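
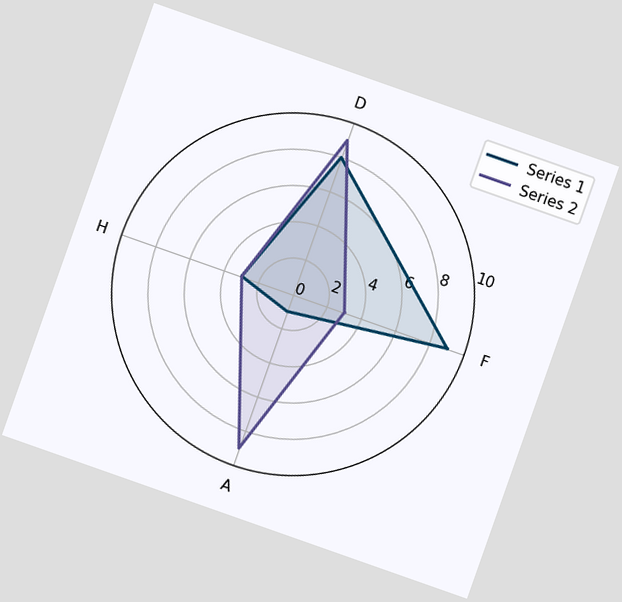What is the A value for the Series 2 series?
The chart is tilted about 19° clockwise. On the A axis, Series 2 reaches 9.

9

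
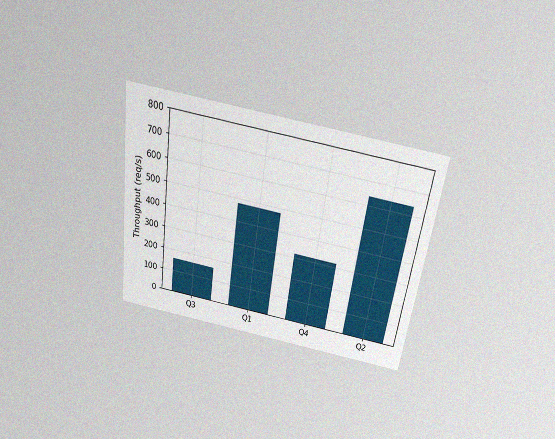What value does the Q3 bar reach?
160req/s

The chart is tilted about 8° clockwise and viewed slightly from above, with some photo noise. Reading along the chart's y-axis, the Q3 bar reaches 160req/s.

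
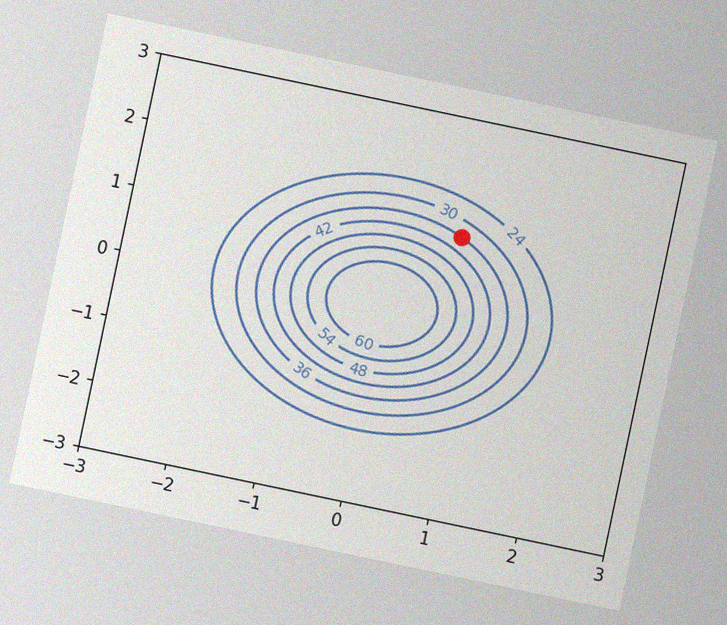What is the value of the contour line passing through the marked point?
36

The chart is tilted about 12° clockwise, with some photo noise. The marked point sits on the contour labelled 36.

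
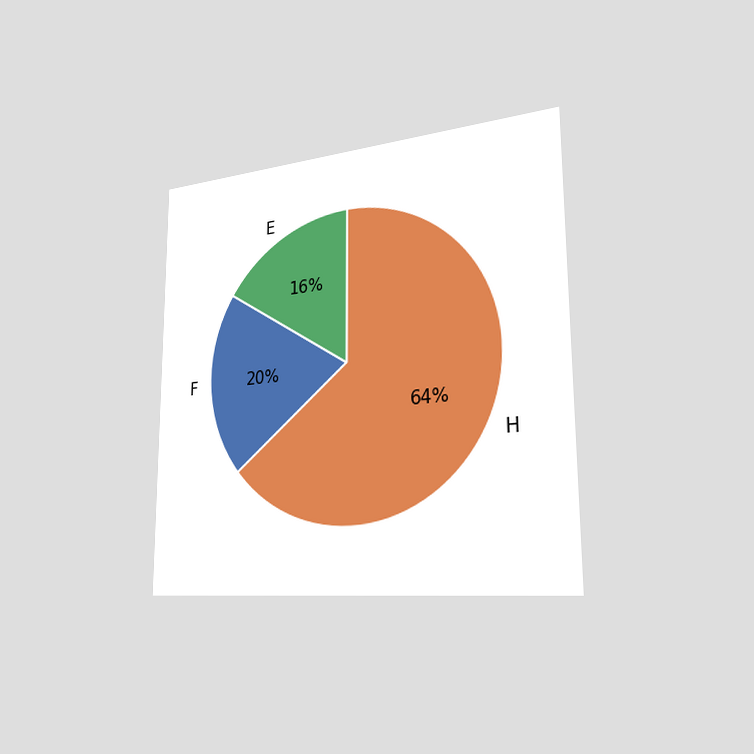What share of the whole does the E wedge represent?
The chart is viewed slightly from the right. The E slice takes up 16% of the pie.

16%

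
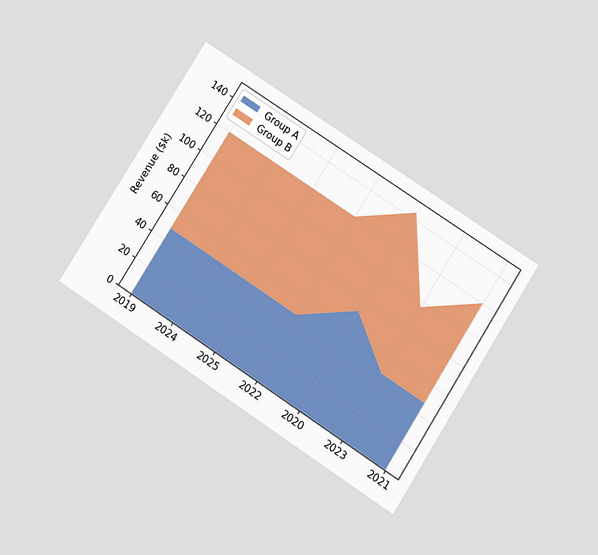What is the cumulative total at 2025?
The chart is tilted about 33° clockwise and viewed slightly from below. The stacked total at 2025 reaches $120k.

$120k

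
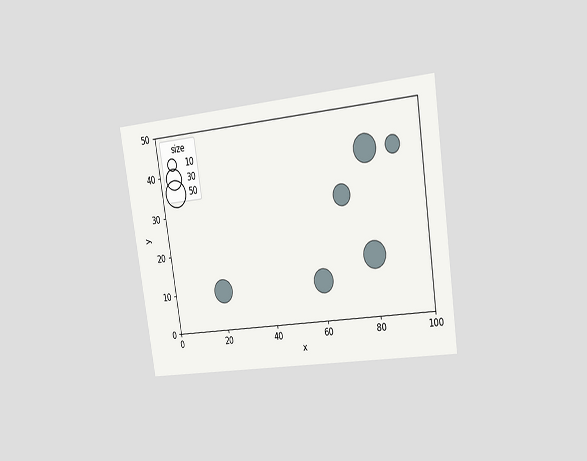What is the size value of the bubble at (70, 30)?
30

The chart is tilted about 8° counter-clockwise and viewed slightly from the right. Matching the bubble at (70, 30) against the size legend gives 30.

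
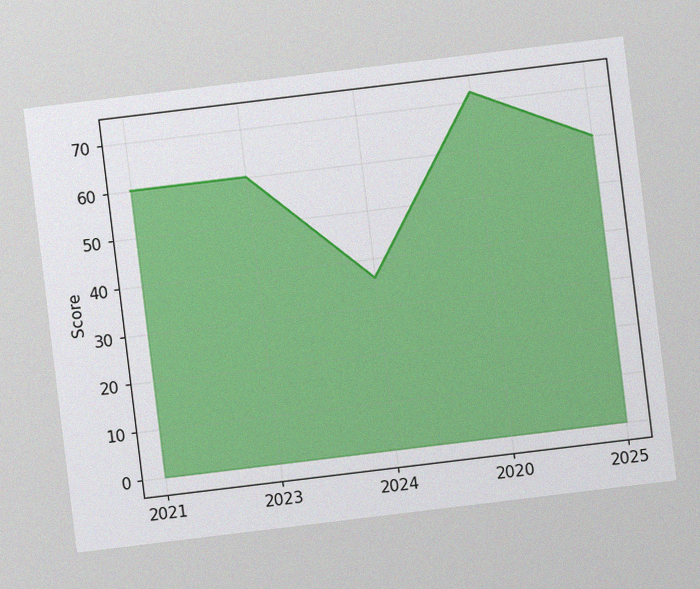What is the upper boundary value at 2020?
72

The chart is tilted about 7° counter-clockwise, with some photo noise. At 2020 the upper boundary is at 72.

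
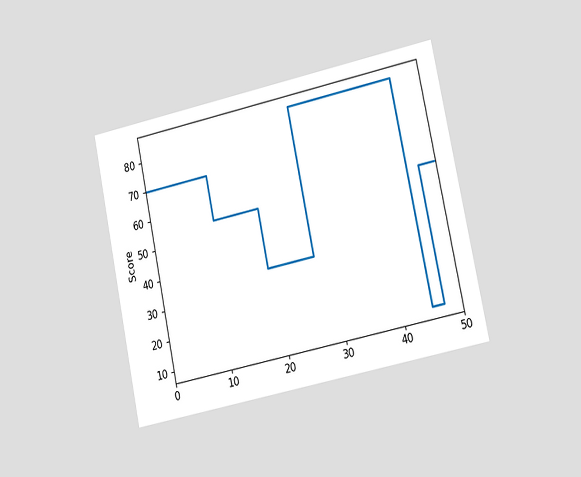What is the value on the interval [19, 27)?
35

The chart is tilted about 12° counter-clockwise and viewed at a slight angle. On [19, 27) the step sits at 35.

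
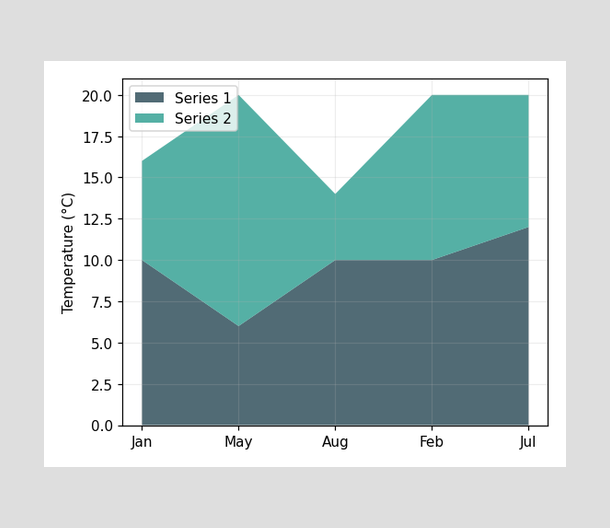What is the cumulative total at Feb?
The stacked total at Feb reaches 20°C.

20°C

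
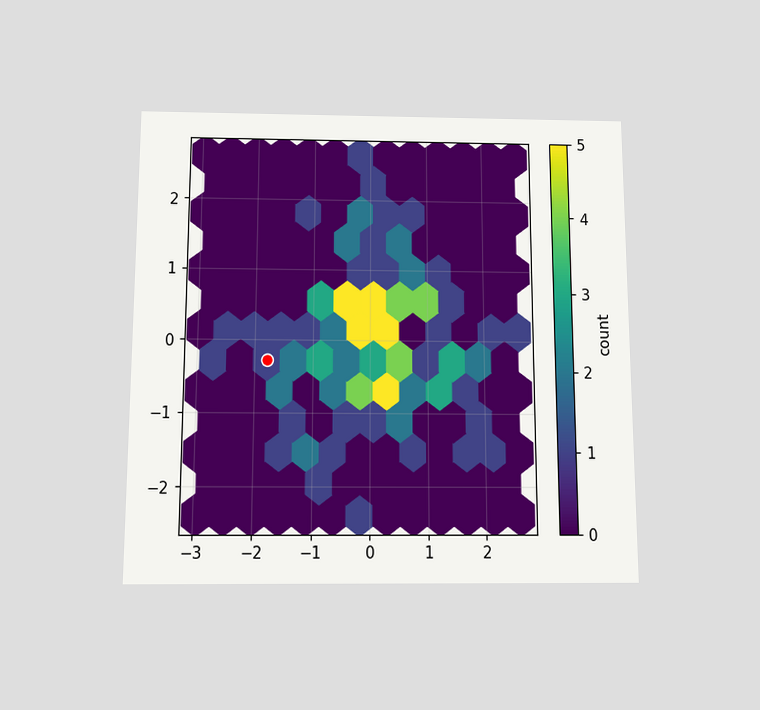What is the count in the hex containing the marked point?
The chart is viewed slightly from below. The marked hex reads 1 on the colorbar.

1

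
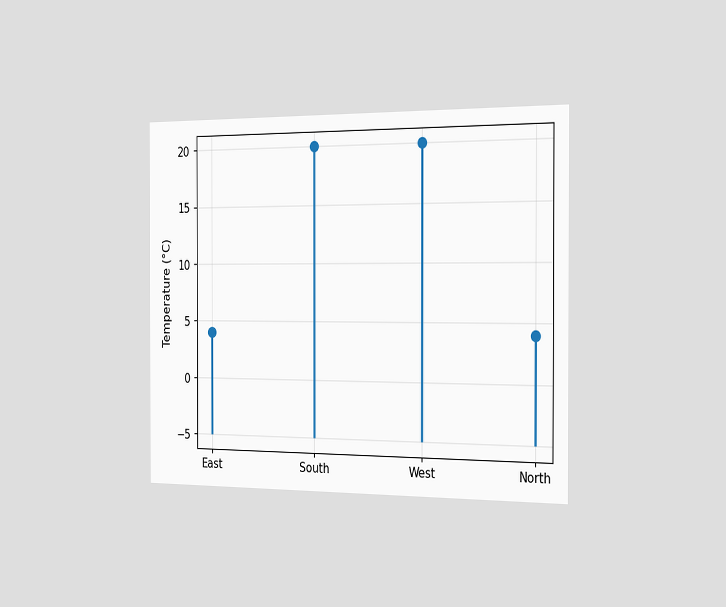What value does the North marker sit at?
The chart is viewed slightly from the right. The North marker sits at 4°C.

4°C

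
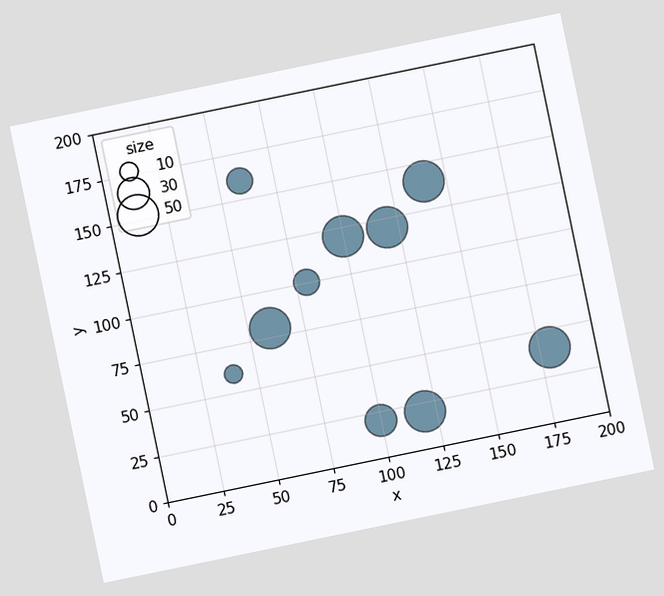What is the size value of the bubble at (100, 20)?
The chart is tilted about 12° counter-clockwise. Matching the bubble at (100, 20) against the size legend gives 30.

30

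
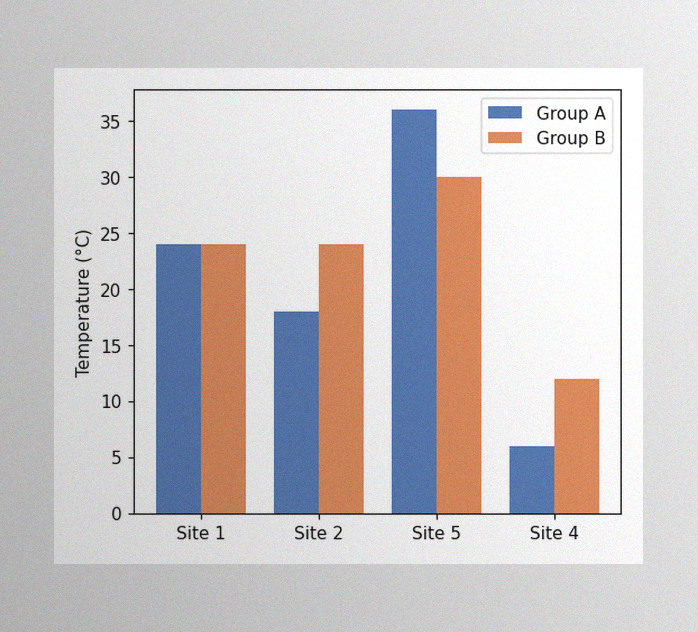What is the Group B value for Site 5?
The image has some photo noise and uneven lighting. The Group B bar at Site 5 reaches 30°C on the y-axis.

30°C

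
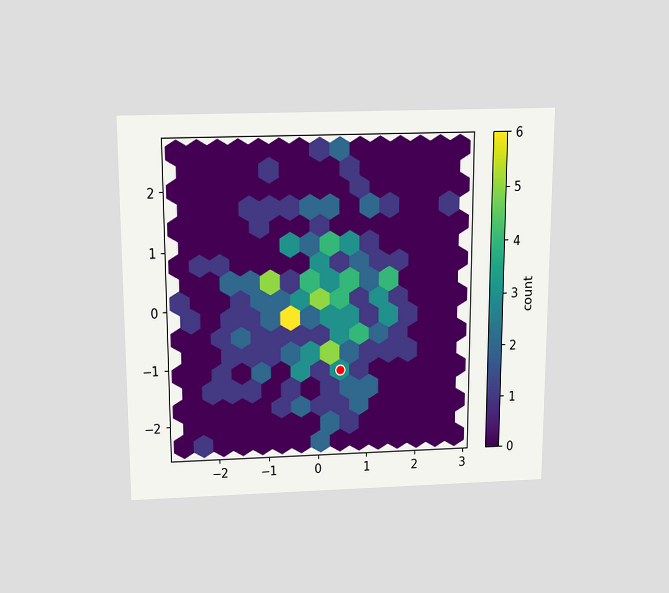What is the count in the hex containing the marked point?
3

The chart is viewed slightly from above. The marked hex reads 3 on the colorbar.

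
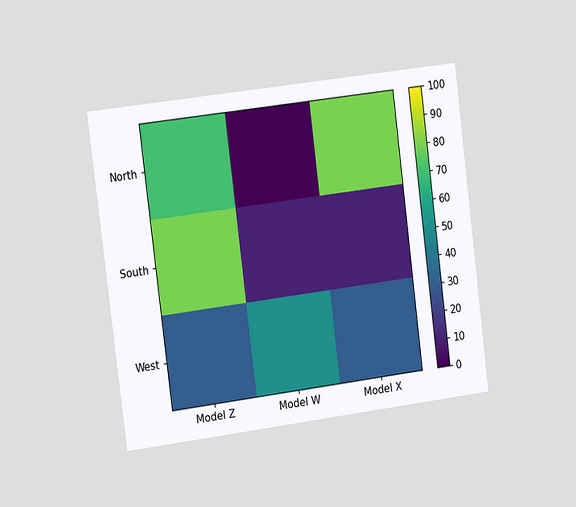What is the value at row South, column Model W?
10

The chart is tilted about 7° counter-clockwise and viewed slightly from the left. Matching cell (South, Model W) against the colorbar gives 10.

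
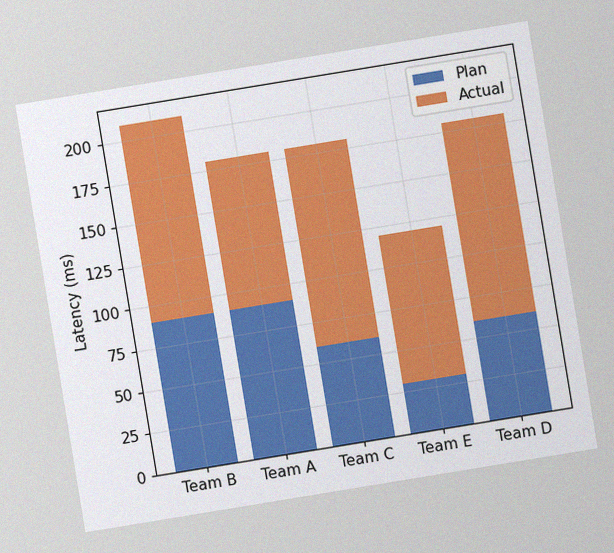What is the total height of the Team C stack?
180ms

The chart is tilted about 9° counter-clockwise, with some photo noise. The Team C stack's top reaches 180ms on the y-axis.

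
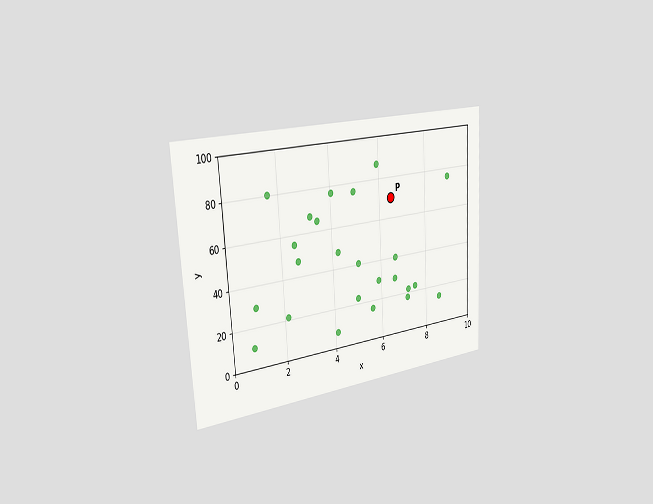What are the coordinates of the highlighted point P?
The chart is tilted about 3° counter-clockwise and viewed slightly from the left. Following the gridlines from P to each axis, P sits at (6.5, 70).

(6.5, 70)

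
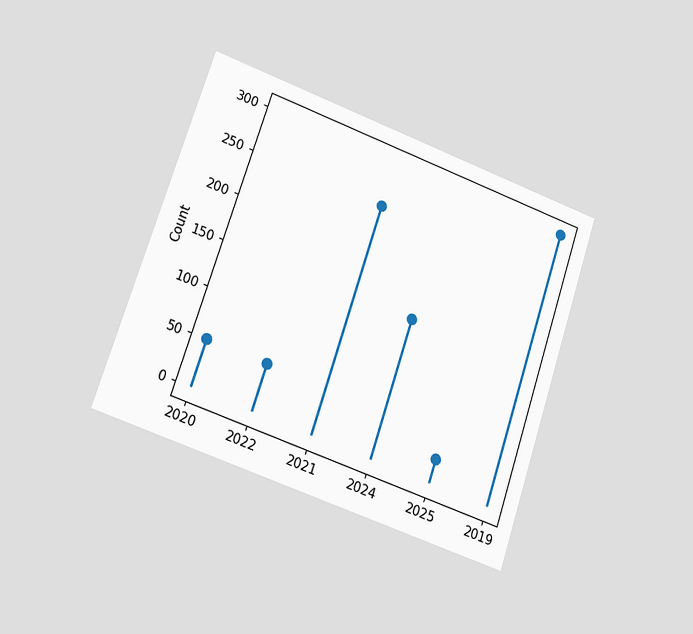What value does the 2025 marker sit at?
25

The chart is tilted about 18° clockwise and viewed slightly from the left. The 2025 marker sits at 25.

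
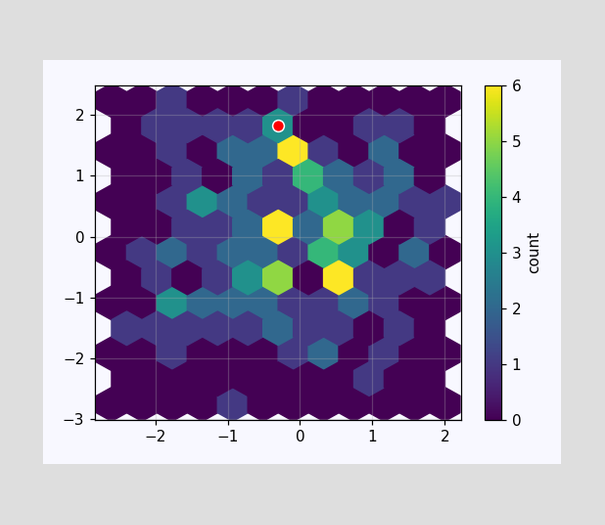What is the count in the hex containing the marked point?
The marked hex reads 3 on the colorbar.

3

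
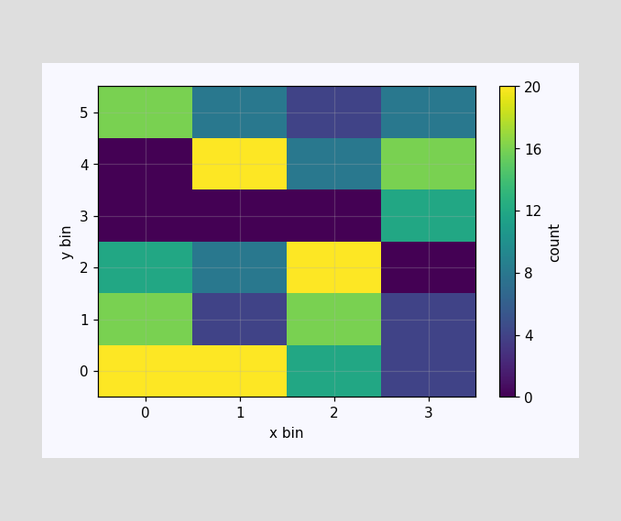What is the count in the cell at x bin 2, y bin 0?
Matching the cell (2, 0) against the colorbar gives 12.

12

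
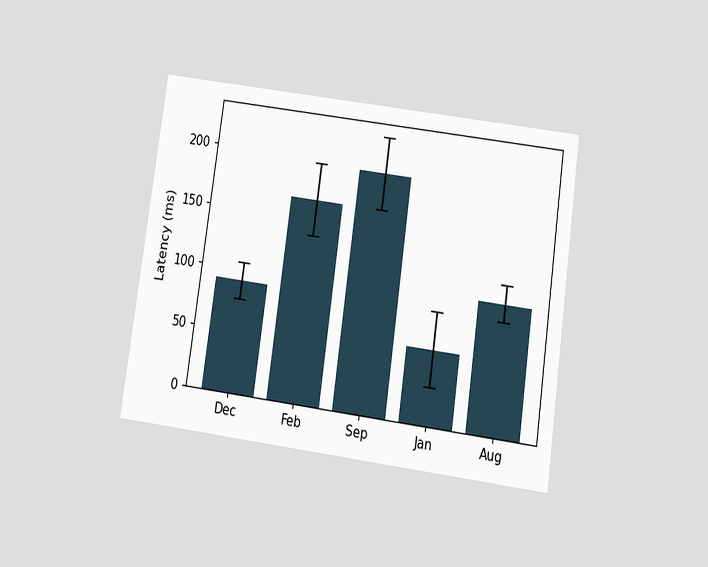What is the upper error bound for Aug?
120ms

The chart is tilted about 8° clockwise and viewed slightly from below. The Aug bar's upper whisker reaches 120ms.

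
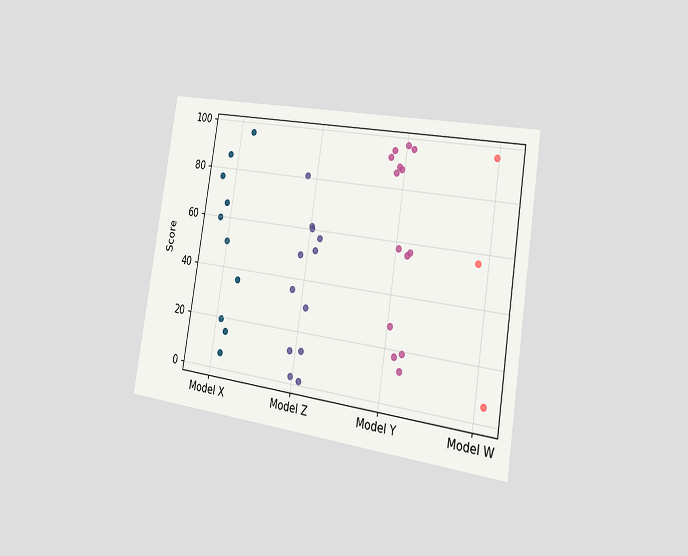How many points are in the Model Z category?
12

The chart is tilted about 9° clockwise and viewed slightly from the right. Counting the markers in the Model Z column gives 12.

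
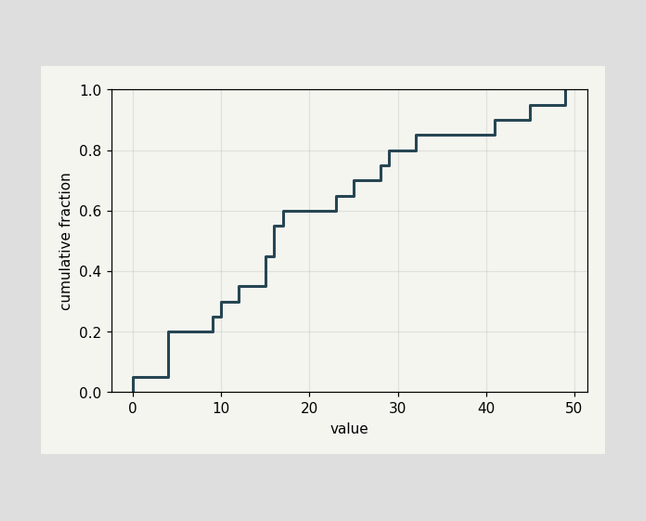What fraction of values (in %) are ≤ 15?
45%

At x=15 the ECDF step is at 45%.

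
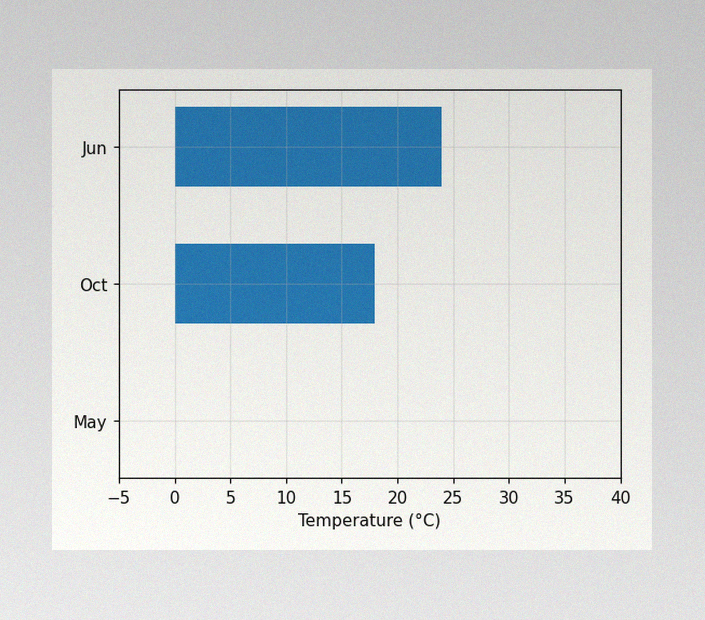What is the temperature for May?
0°C

The image has some photo noise and uneven lighting. Reading along the chart's x-axis, the May bar reaches 0°C.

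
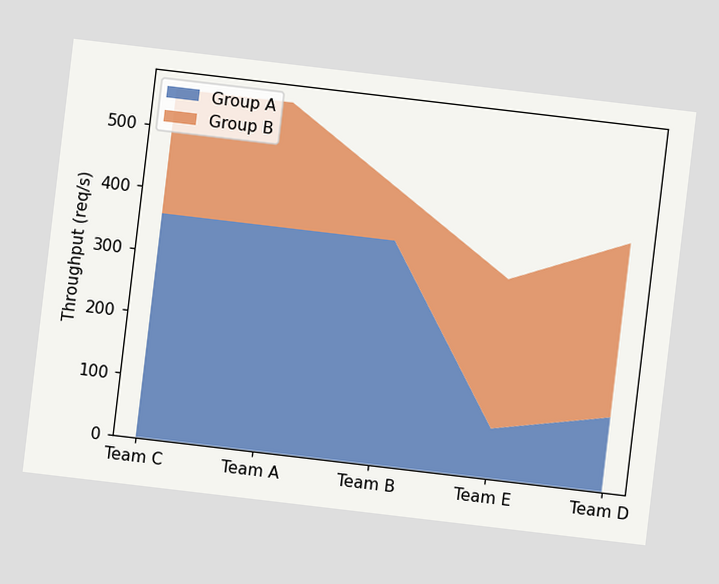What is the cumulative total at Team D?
400req/s

The chart is tilted about 7° clockwise. The stacked total at Team D reaches 400req/s.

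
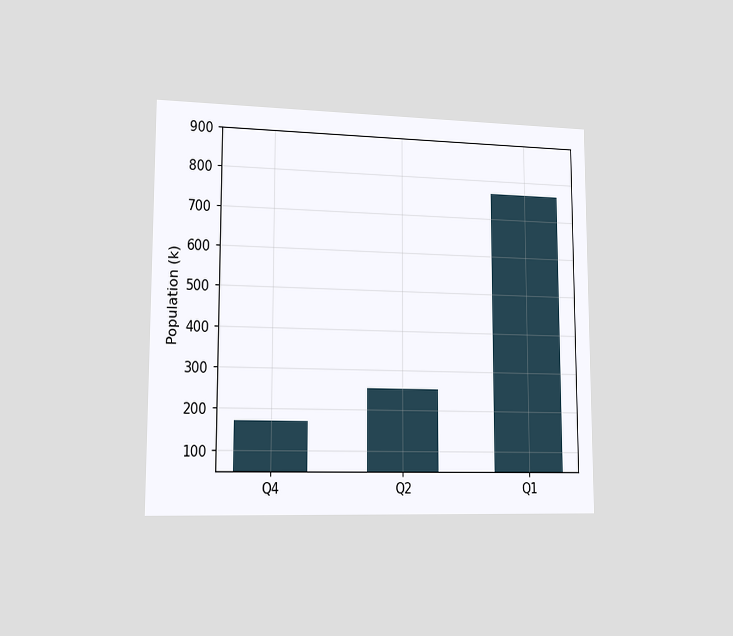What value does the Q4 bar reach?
The chart is viewed slightly from the left. Reading along the chart's y-axis, the Q4 bar reaches 170k.

170k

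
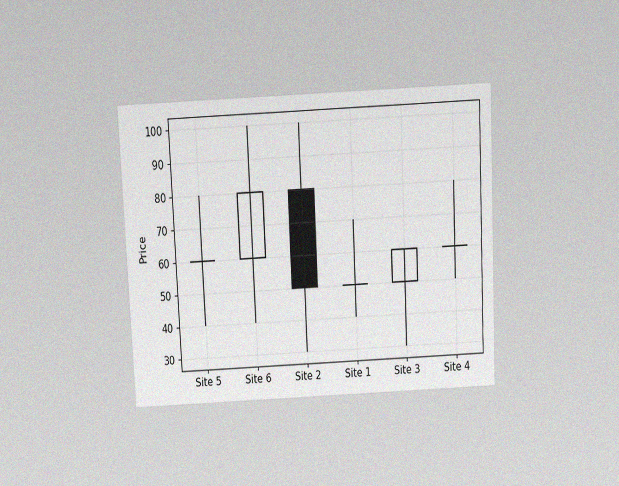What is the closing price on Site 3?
The chart is tilted about 3° counter-clockwise and viewed slightly from above, with some photo noise. The Site 3 candle closes at 60.

60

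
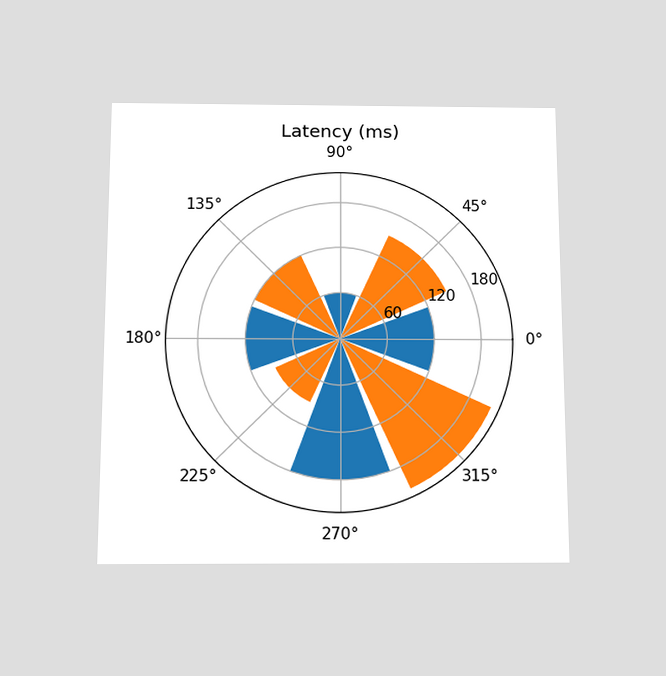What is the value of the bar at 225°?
The chart is viewed slightly from below. The bar at 225° reaches 90ms on the radial axis.

90ms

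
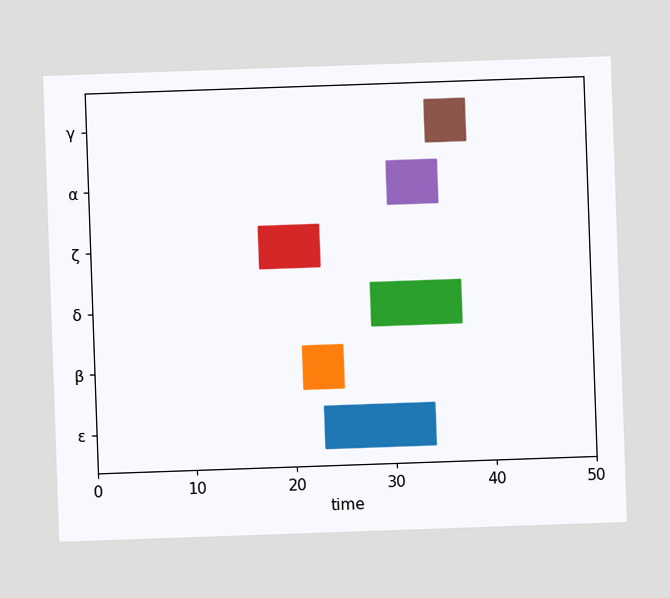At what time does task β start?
21

The chart is tilted about 2° counter-clockwise. The β bar begins at t=21.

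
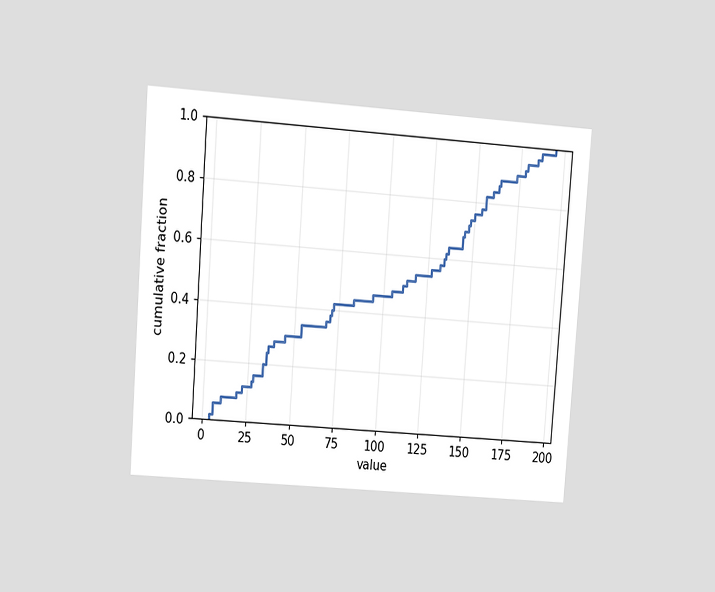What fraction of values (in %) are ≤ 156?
82%

The chart is tilted about 4° clockwise and viewed at a slight angle. At x=156 the ECDF step is at 82%.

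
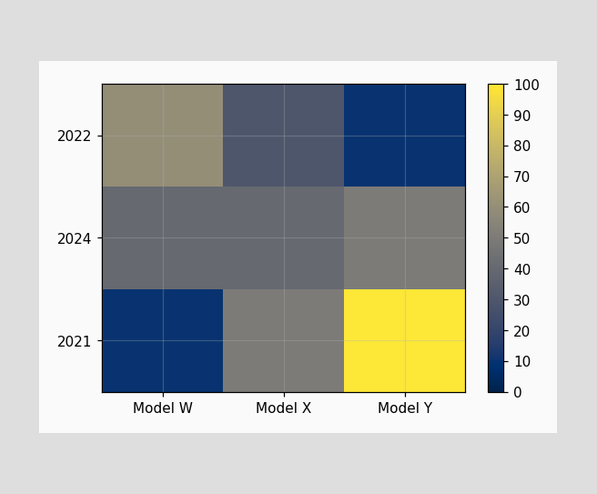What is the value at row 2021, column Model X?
Matching cell (2021, Model X) against the colorbar gives 50.

50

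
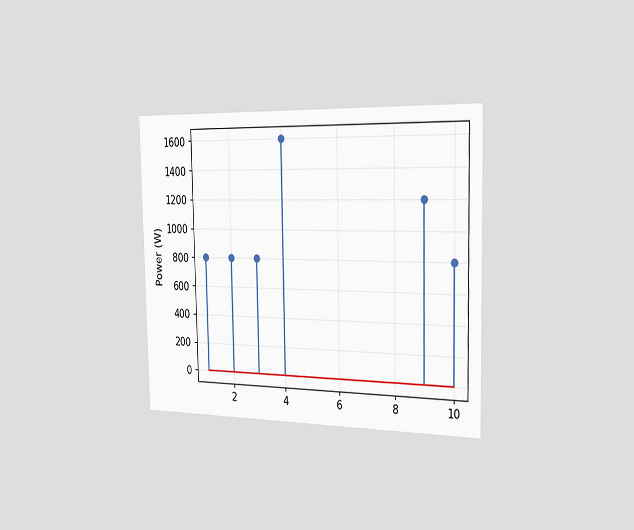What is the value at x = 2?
The chart is viewed slightly from the right. The stem at x=2 reaches 800W.

800W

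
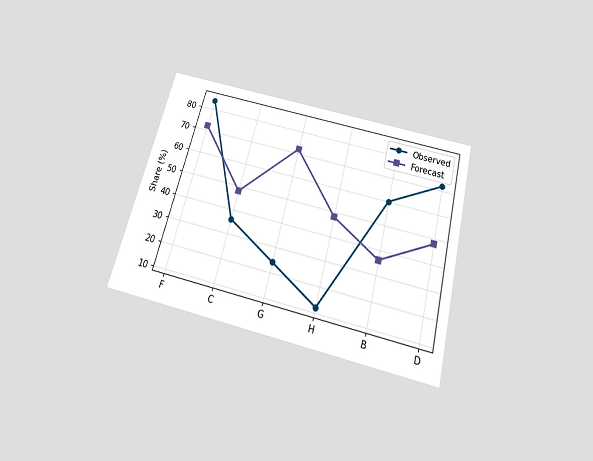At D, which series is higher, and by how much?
The chart is tilted about 15° clockwise and viewed slightly from below. At D, Observed sits above the other line by 24%.

Observed, by 24%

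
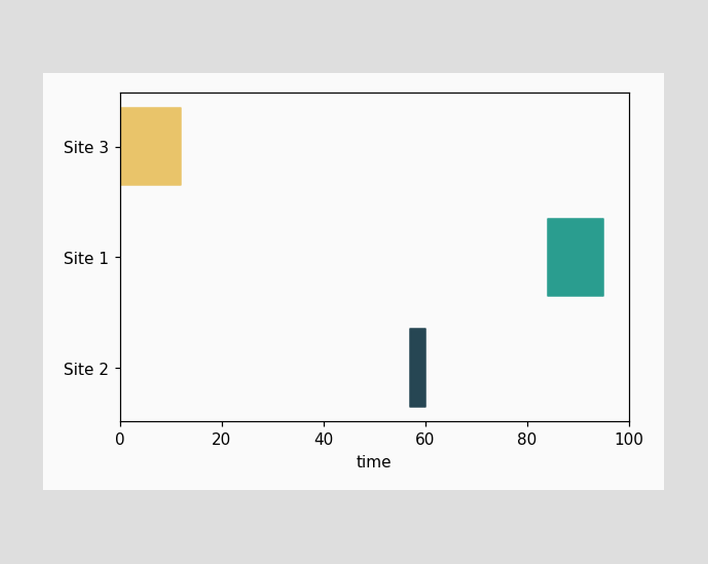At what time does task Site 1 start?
84

The Site 1 bar begins at t=84.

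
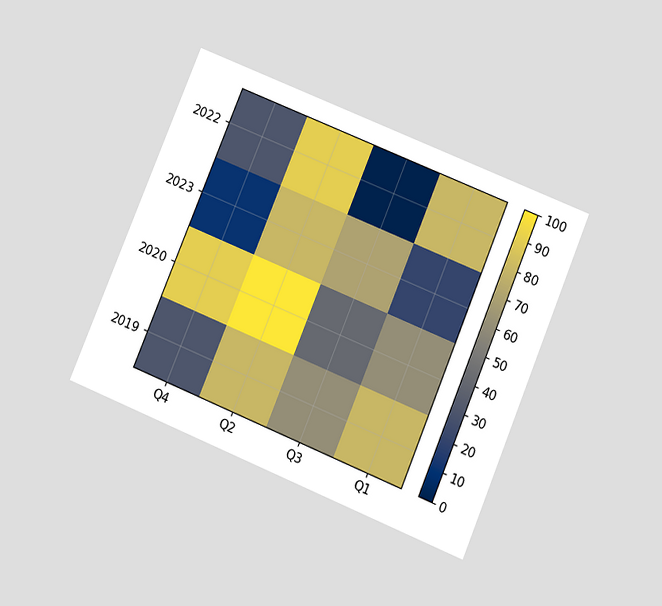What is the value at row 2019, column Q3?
The chart is tilted about 23° clockwise and viewed slightly from below. Matching cell (2019, Q3) against the colorbar gives 60.

60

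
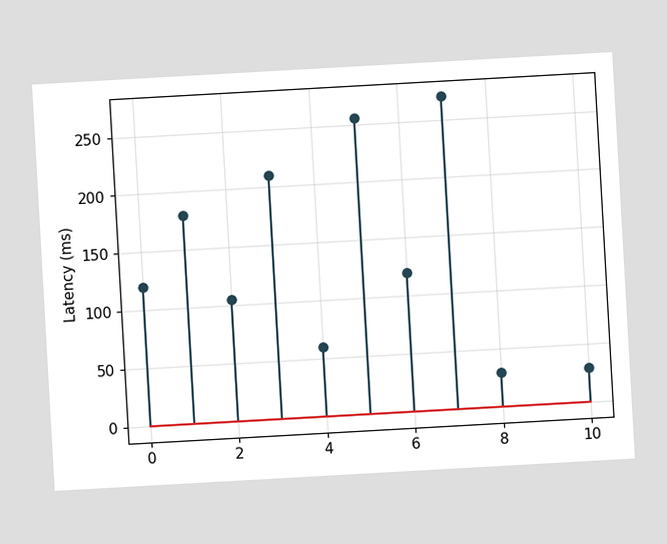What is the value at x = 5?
255ms

The chart is tilted about 3° counter-clockwise. The stem at x=5 reaches 255ms.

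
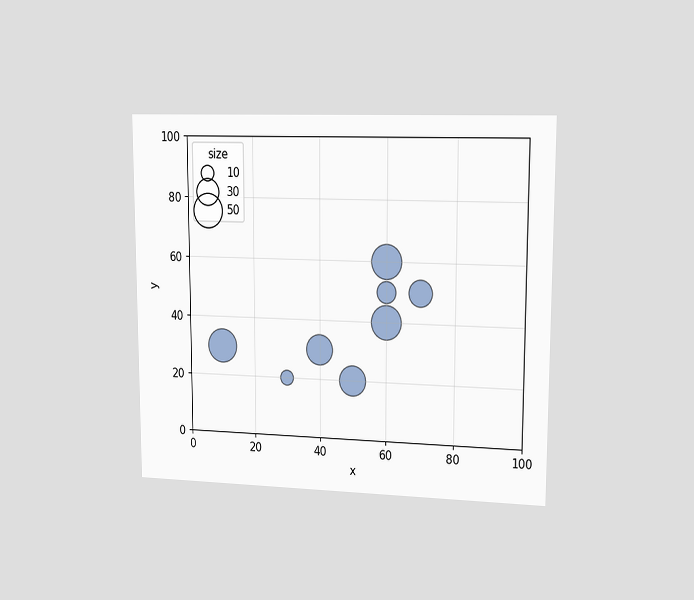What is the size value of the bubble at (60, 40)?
The chart is viewed slightly from the right. Matching the bubble at (60, 40) against the size legend gives 50.

50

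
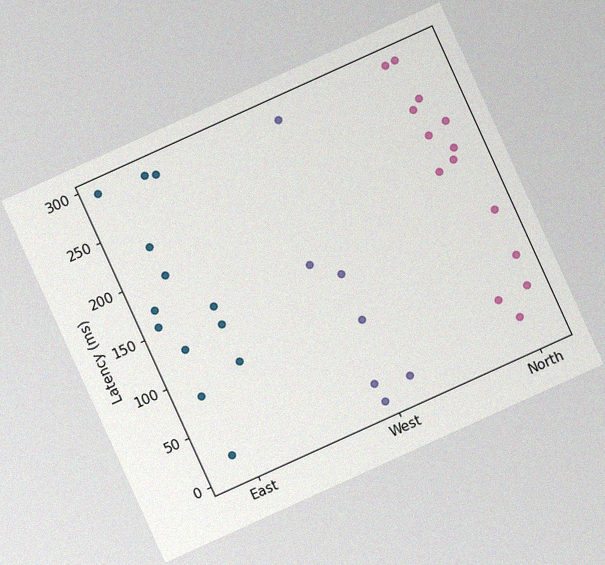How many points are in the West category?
The chart is tilted about 24° counter-clockwise, with some photo noise. Counting the markers in the West column gives 7.

7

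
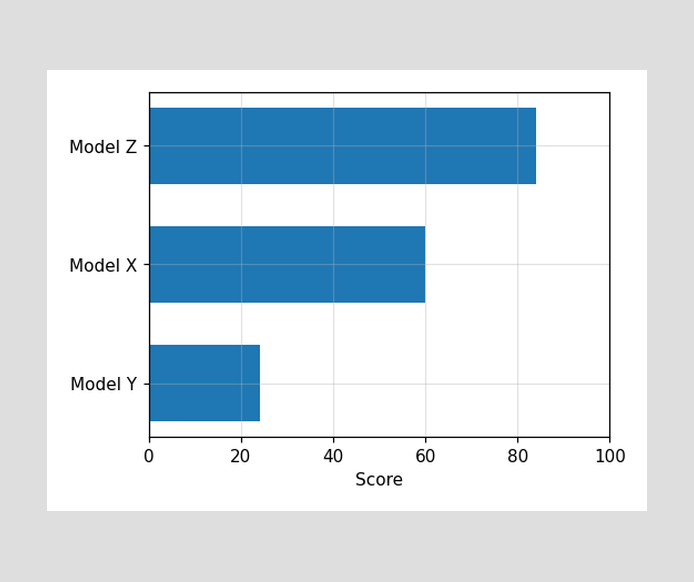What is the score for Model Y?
24

Reading along the chart's x-axis, the Model Y bar reaches 24.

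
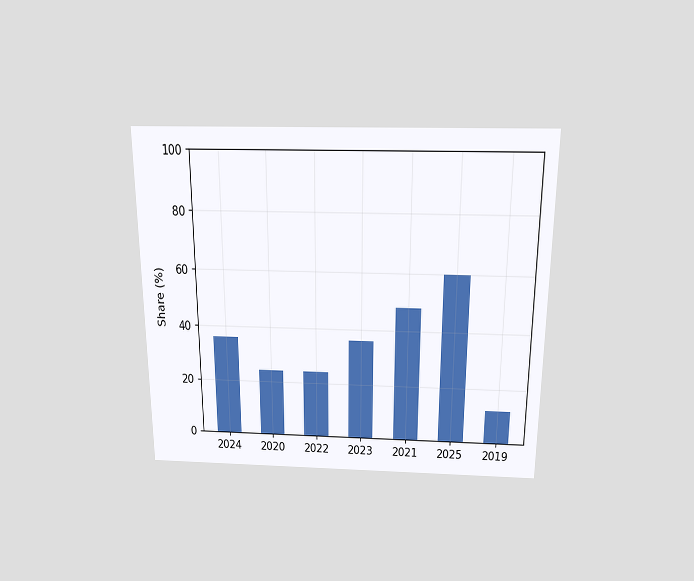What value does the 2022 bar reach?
The chart is viewed slightly from above. Reading along the chart's y-axis, the 2022 bar reaches 24%.

24%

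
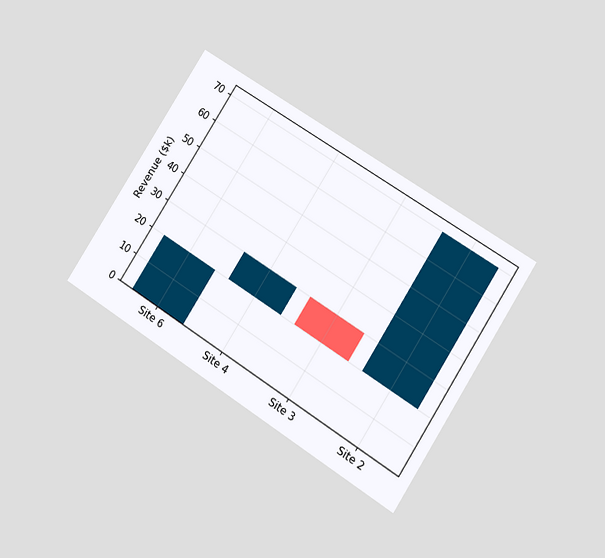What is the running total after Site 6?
$20k

The chart is tilted about 33° clockwise and viewed at a slight angle. After Site 6 the running total reaches $20k.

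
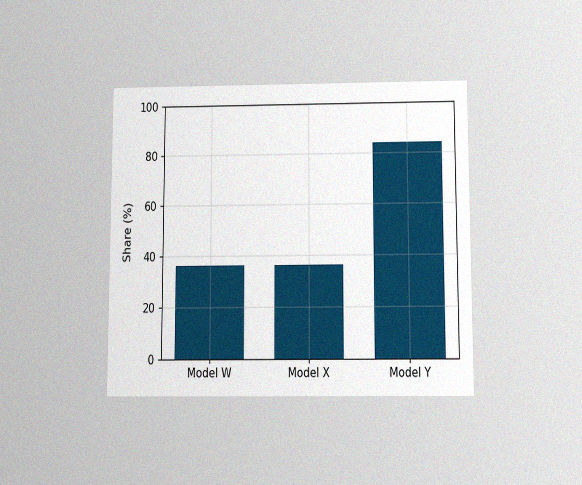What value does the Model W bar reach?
The chart is viewed slightly from below, with some photo noise. Reading along the chart's y-axis, the Model W bar reaches 36%.

36%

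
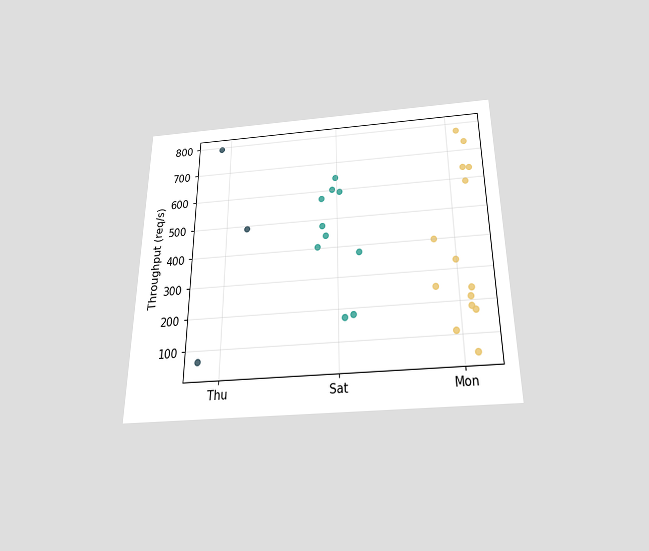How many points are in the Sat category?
10

The chart is viewed slightly from below. Counting the markers in the Sat column gives 10.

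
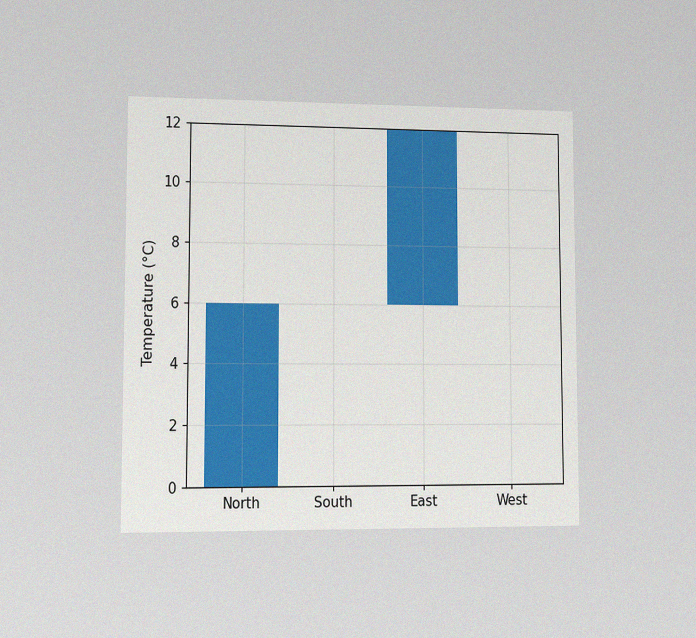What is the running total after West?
The chart is viewed at a slight angle, with some photo noise. After West the running total reaches 12°C.

12°C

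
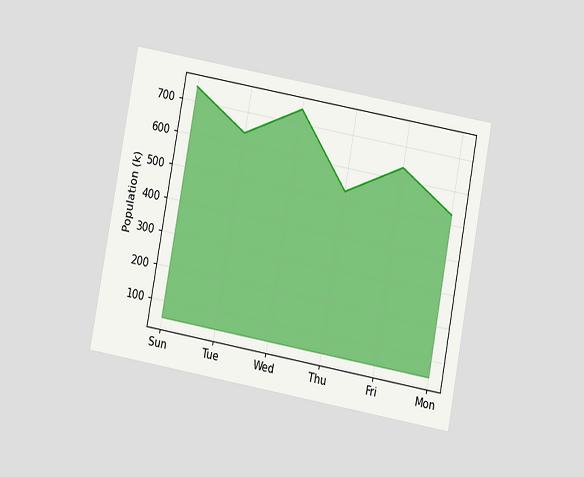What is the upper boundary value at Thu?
530k

The chart is tilted about 10° clockwise and viewed at a slight angle. At Thu the upper boundary is at 530k.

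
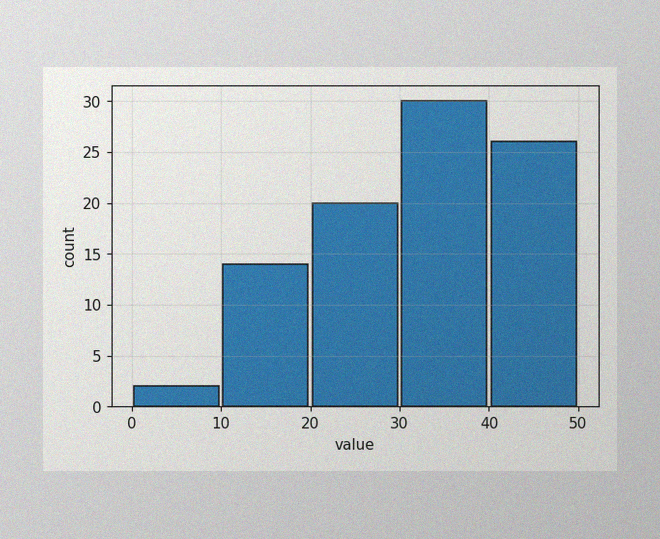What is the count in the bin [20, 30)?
20

The image has some photo noise and uneven lighting. The [20, 30) bin has height 20.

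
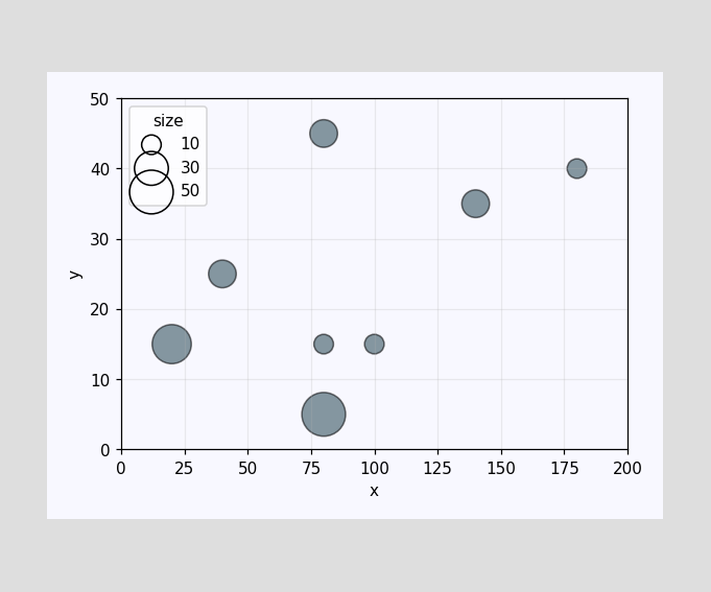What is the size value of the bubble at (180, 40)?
Matching the bubble at (180, 40) against the size legend gives 10.

10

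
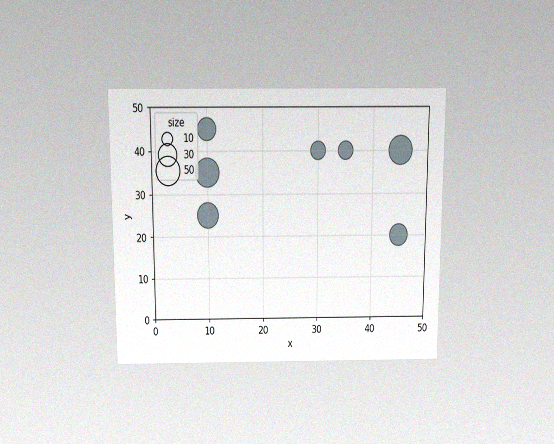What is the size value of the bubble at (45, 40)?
The chart is viewed slightly from above, with some photo noise. Matching the bubble at (45, 40) against the size legend gives 50.

50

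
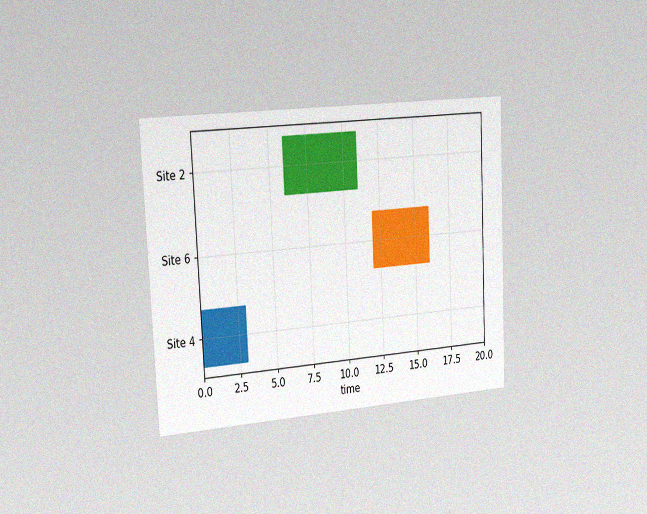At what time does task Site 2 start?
6

The chart is tilted about 3° counter-clockwise and viewed slightly from the left, with some photo noise. The Site 2 bar begins at t=6.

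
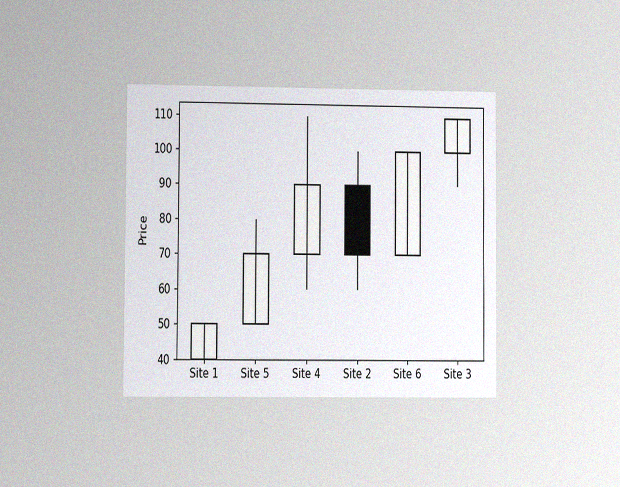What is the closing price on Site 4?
90

The chart is viewed at a slight angle, with some photo noise. The Site 4 candle closes at 90.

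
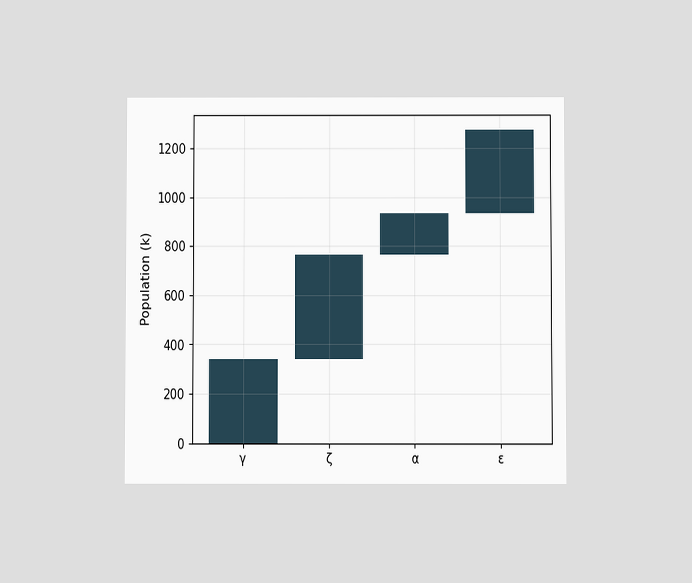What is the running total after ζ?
765k

The chart is viewed slightly from below. After ζ the running total reaches 765k.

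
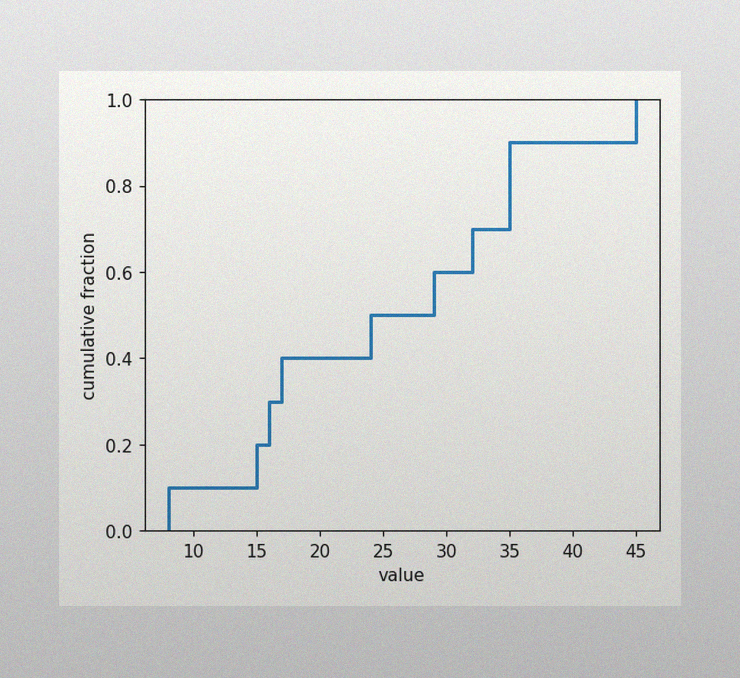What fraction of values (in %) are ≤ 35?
The image has some photo noise and uneven lighting. At x=35 the ECDF step is at 90%.

90%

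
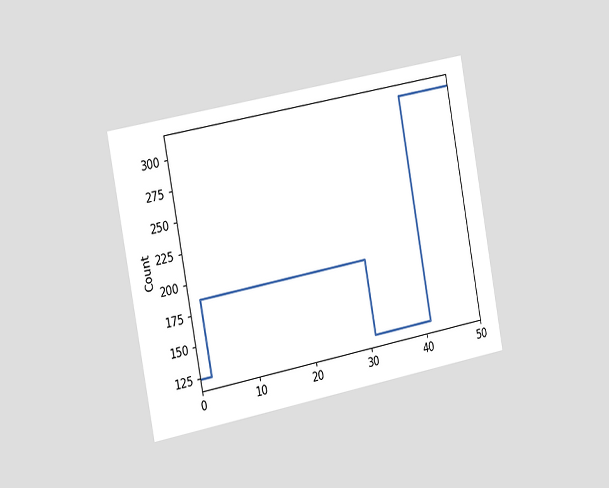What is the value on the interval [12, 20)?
186

The chart is tilted about 11° counter-clockwise and viewed slightly from the left. On [12, 20) the step sits at 186.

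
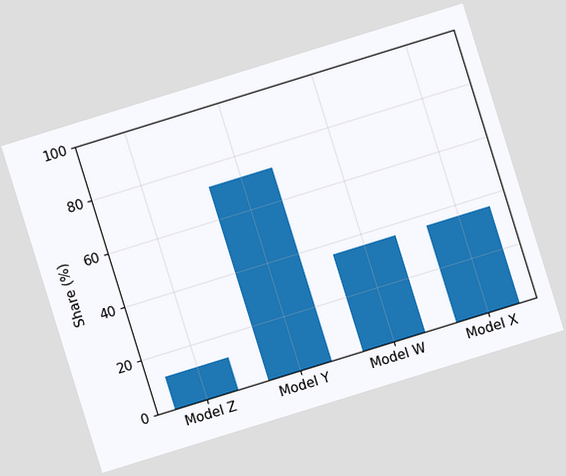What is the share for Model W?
36%

The chart is tilted about 17° counter-clockwise. Reading along the chart's y-axis, the Model W bar reaches 36%.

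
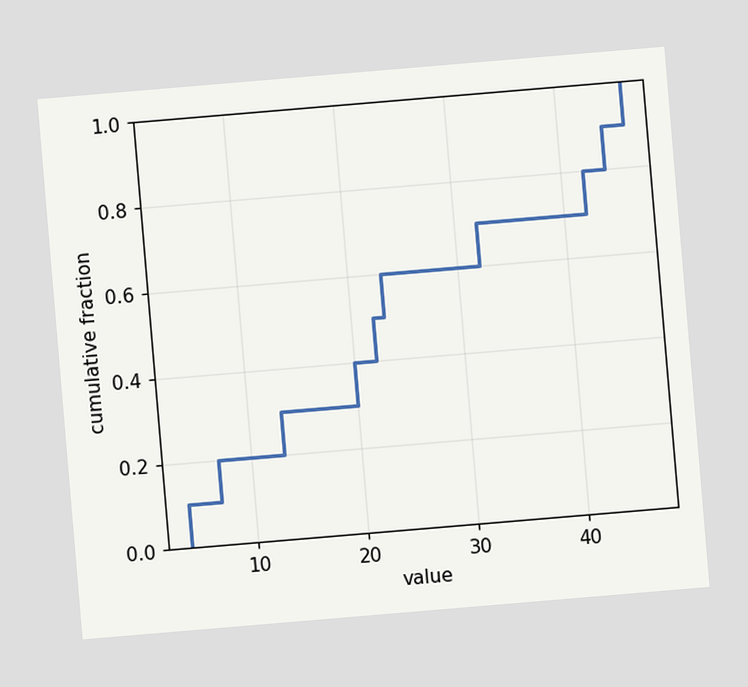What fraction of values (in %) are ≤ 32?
70%

The chart is tilted about 5° counter-clockwise. At x=32 the ECDF step is at 70%.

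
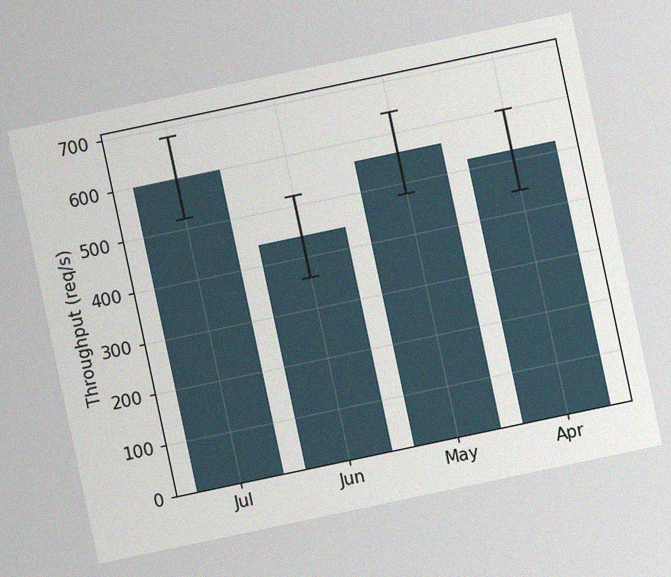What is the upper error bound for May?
The chart is tilted about 12° counter-clockwise, with some photo noise. The May bar's upper whisker reaches 640req/s.

640req/s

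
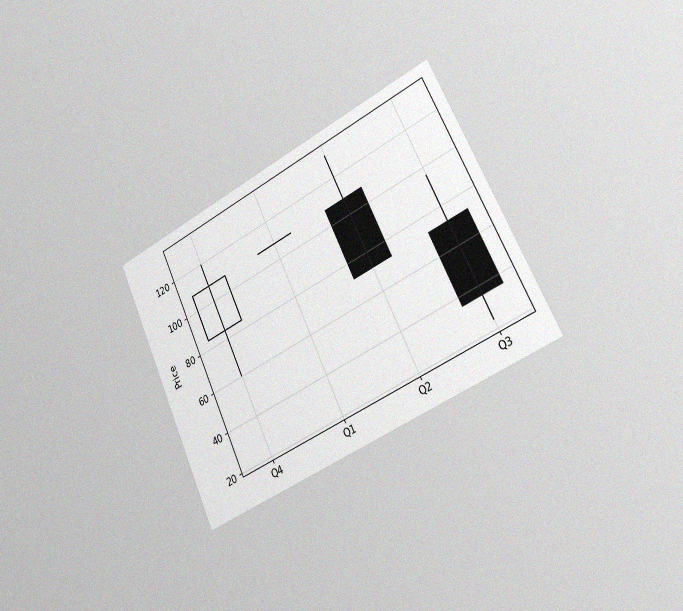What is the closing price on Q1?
The chart is tilted about 25° counter-clockwise and viewed slightly from the right, with some photo noise. The Q1 candle closes at 108.

108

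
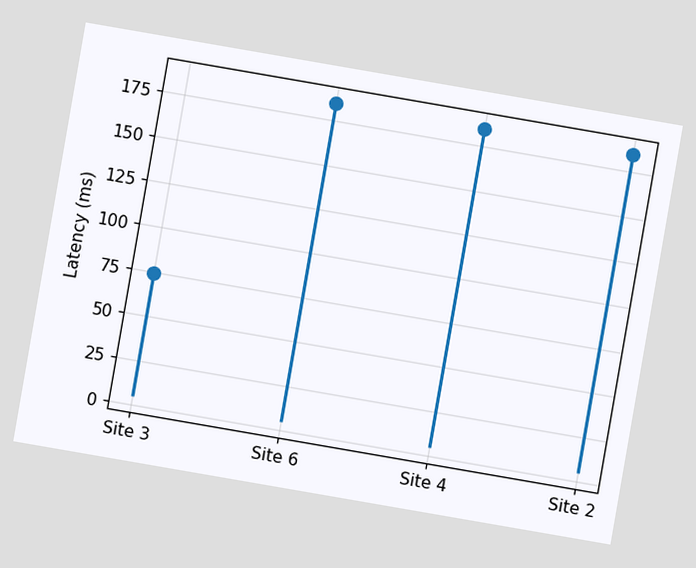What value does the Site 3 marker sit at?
The chart is tilted about 10° clockwise. The Site 3 marker sits at 74ms.

74ms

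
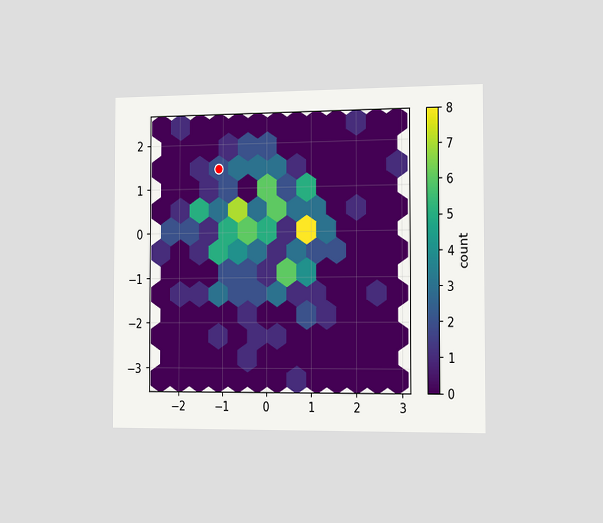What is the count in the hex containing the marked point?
The chart is viewed slightly from the right. The marked hex reads 2 on the colorbar.

2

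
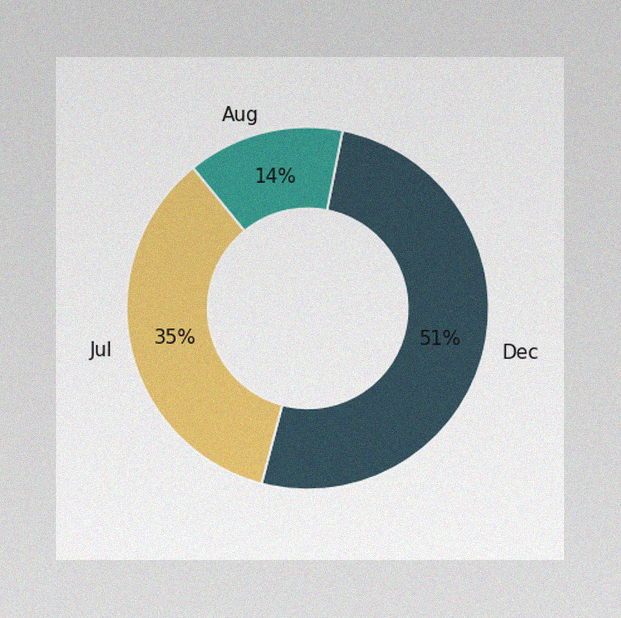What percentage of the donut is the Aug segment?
The image has some photo noise and uneven lighting. The Aug segment takes up 14% of the ring.

14%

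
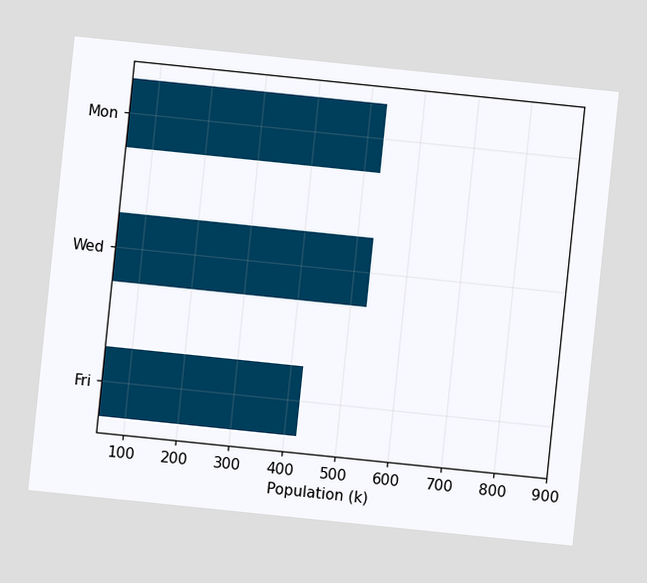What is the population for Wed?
The chart is tilted about 6° clockwise. Reading along the chart's x-axis, the Wed bar reaches 530k.

530k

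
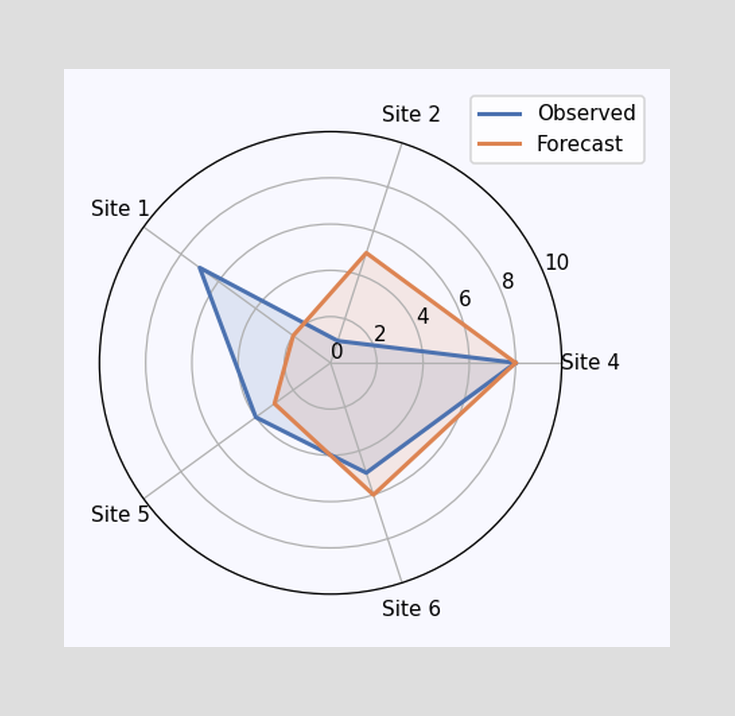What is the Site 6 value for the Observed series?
On the Site 6 axis, Observed reaches 5.

5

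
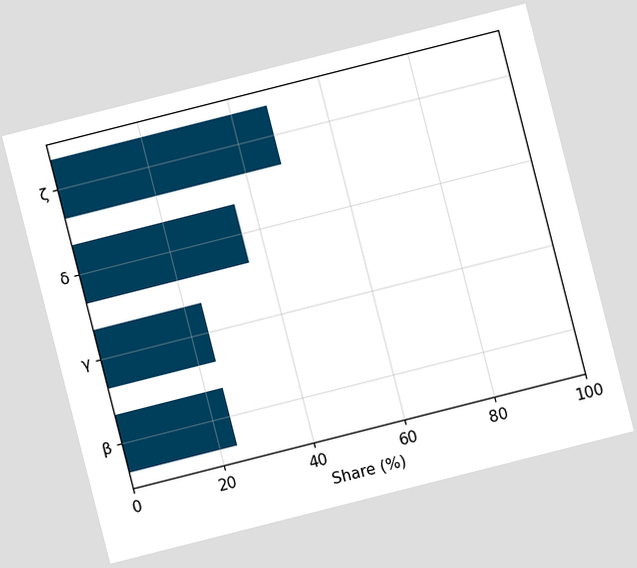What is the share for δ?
The chart is tilted about 14° counter-clockwise. Reading along the chart's x-axis, the δ bar reaches 36%.

36%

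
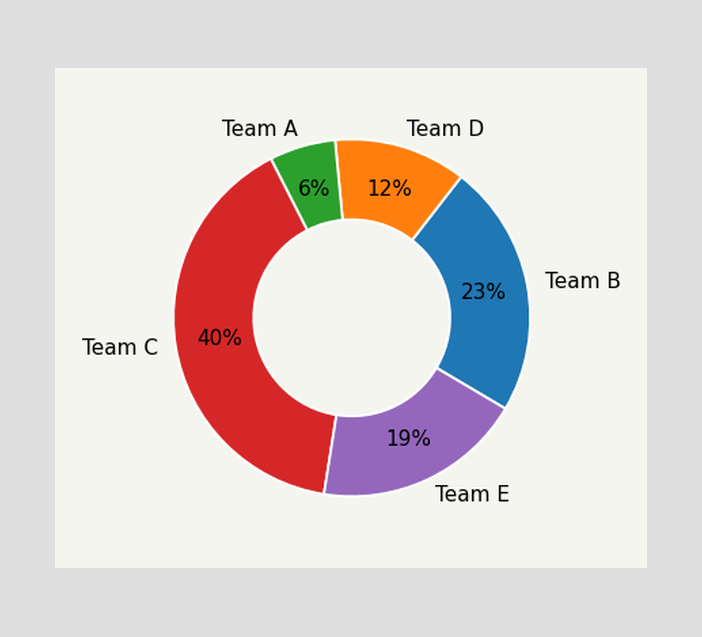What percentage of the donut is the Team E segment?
The Team E segment takes up 19% of the ring.

19%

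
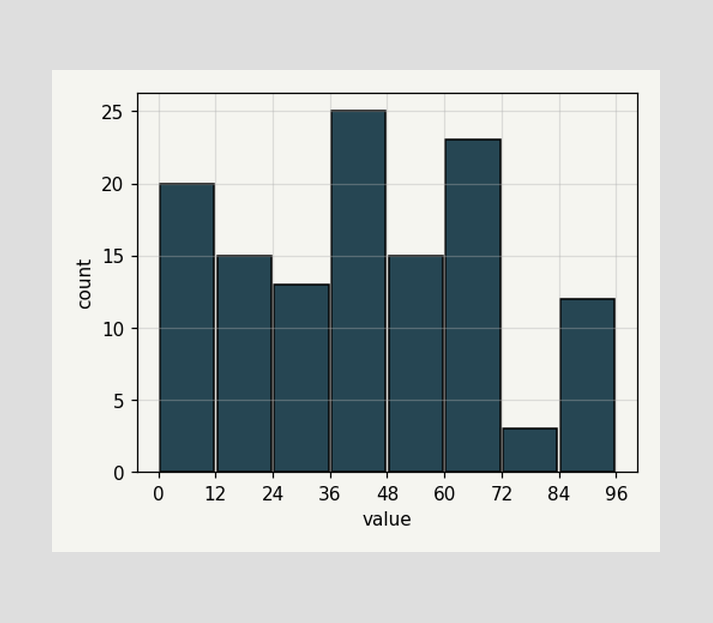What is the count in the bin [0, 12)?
20

The [0, 12) bin has height 20.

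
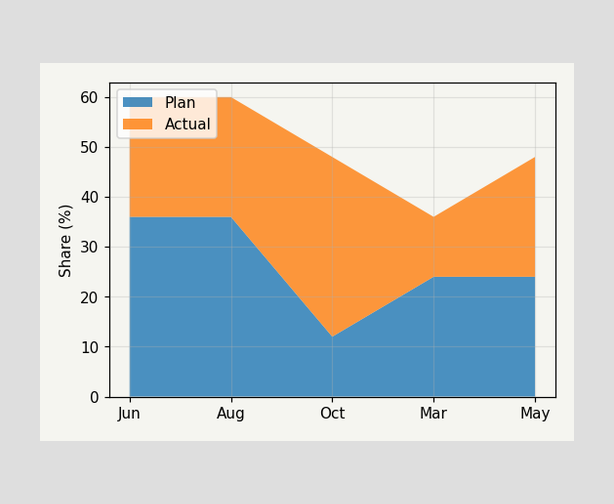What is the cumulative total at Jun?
The stacked total at Jun reaches 60%.

60%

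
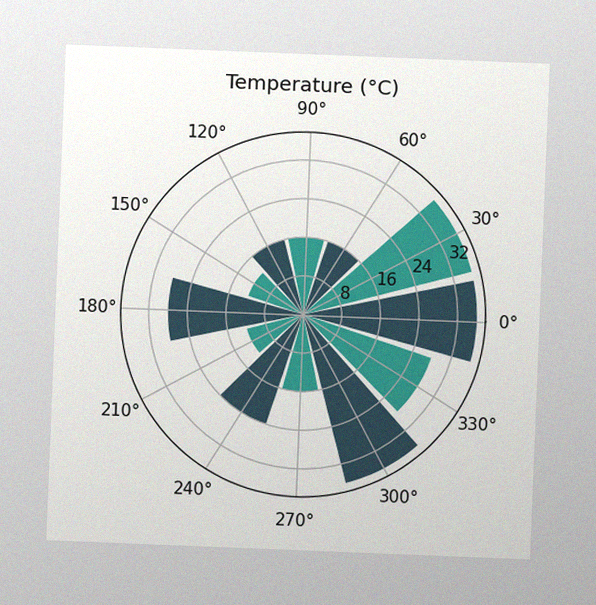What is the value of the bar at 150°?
12°C

The chart is tilted about 2° clockwise, with some photo noise. The bar at 150° reaches 12°C on the radial axis.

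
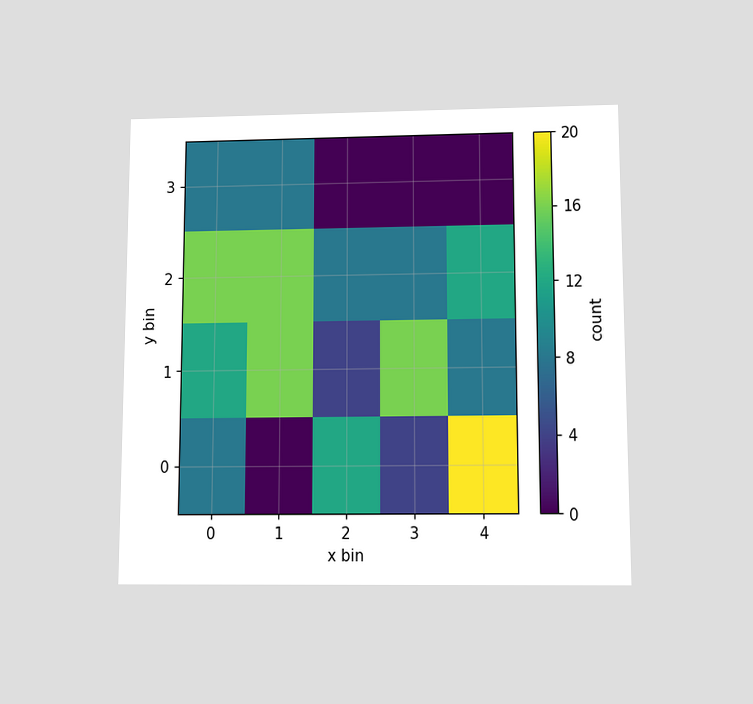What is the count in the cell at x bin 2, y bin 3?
The chart is viewed slightly from below. Matching the cell (2, 3) against the colorbar gives 0.

0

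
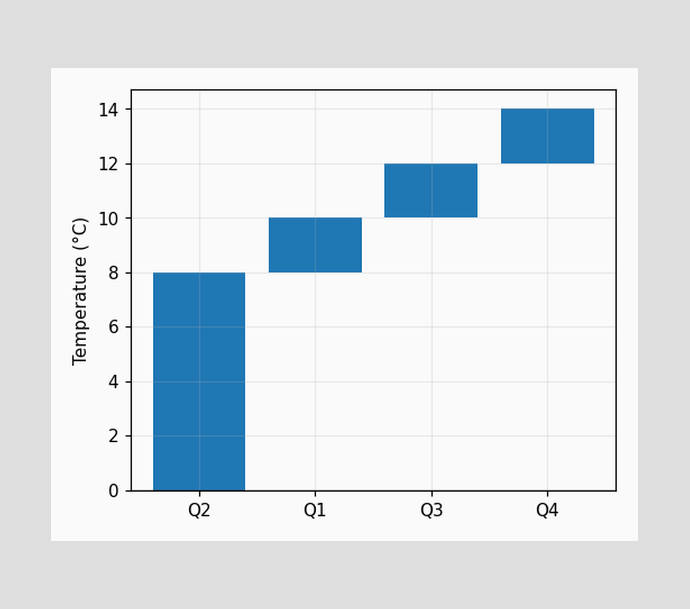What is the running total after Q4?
14°C

After Q4 the running total reaches 14°C.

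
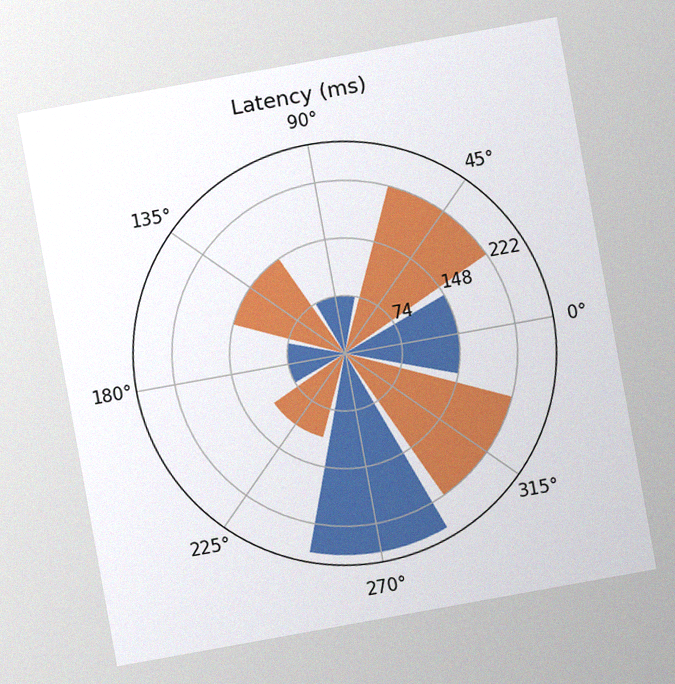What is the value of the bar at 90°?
74ms

The chart is tilted about 10° counter-clockwise, with some photo noise. The bar at 90° reaches 74ms on the radial axis.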